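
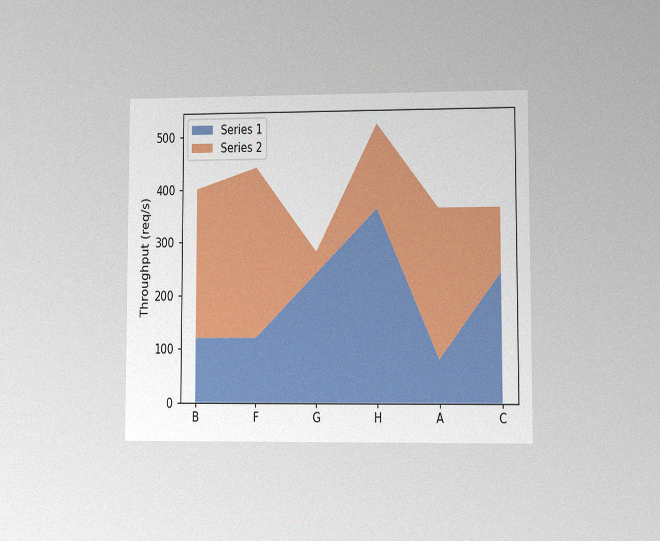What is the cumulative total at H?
520req/s

The chart is viewed at a slight angle, with some photo noise. The stacked total at H reaches 520req/s.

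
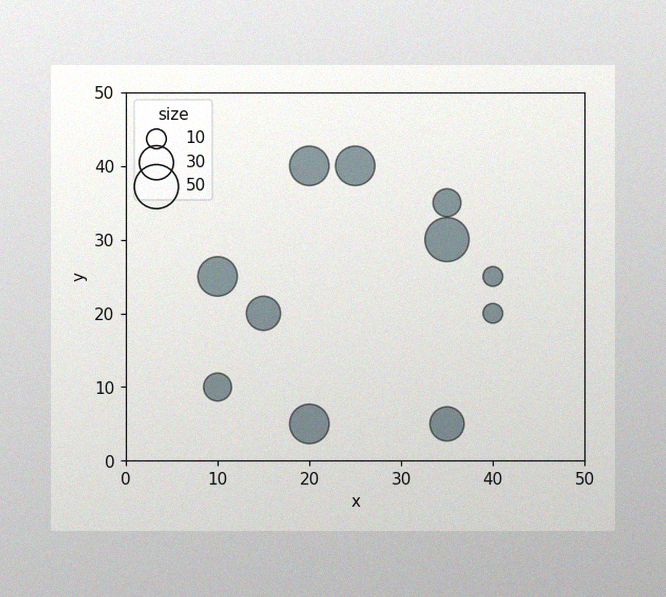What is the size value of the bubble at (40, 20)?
10

The image has some photo noise and uneven lighting. Matching the bubble at (40, 20) against the size legend gives 10.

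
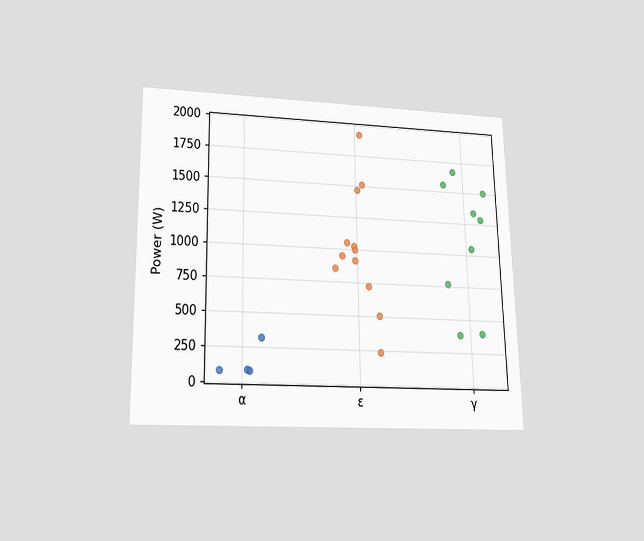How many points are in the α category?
4

The chart is viewed slightly from below. Counting the markers in the α column gives 4.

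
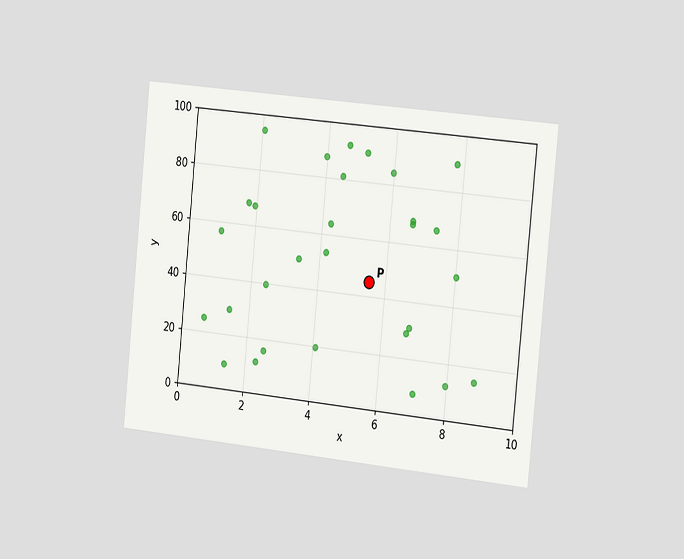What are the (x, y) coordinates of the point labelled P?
(5.5, 45)

The chart is tilted about 6° clockwise and viewed slightly from the right. Following the gridlines from P to each axis, P sits at (5.5, 45).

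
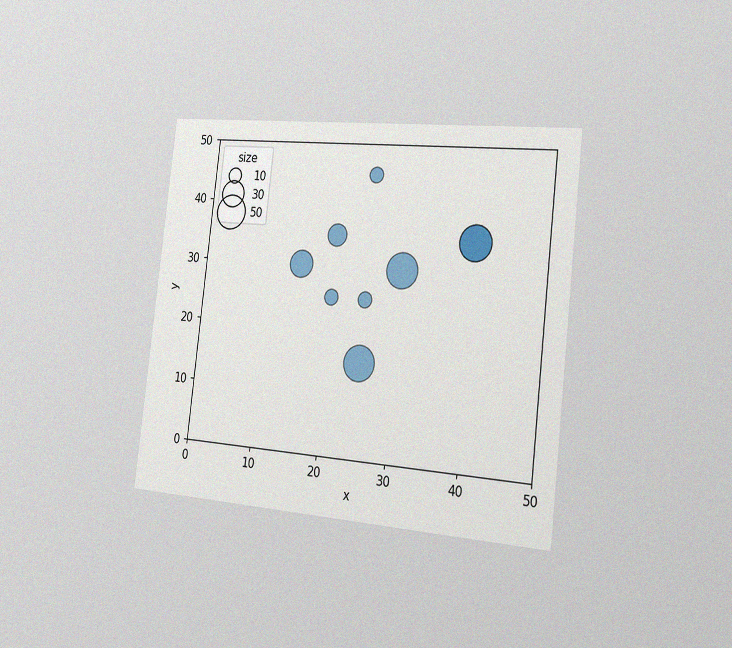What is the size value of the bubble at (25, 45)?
10

The chart is tilted about 7° clockwise and viewed slightly from the right, with some photo noise. Matching the bubble at (25, 45) against the size legend gives 10.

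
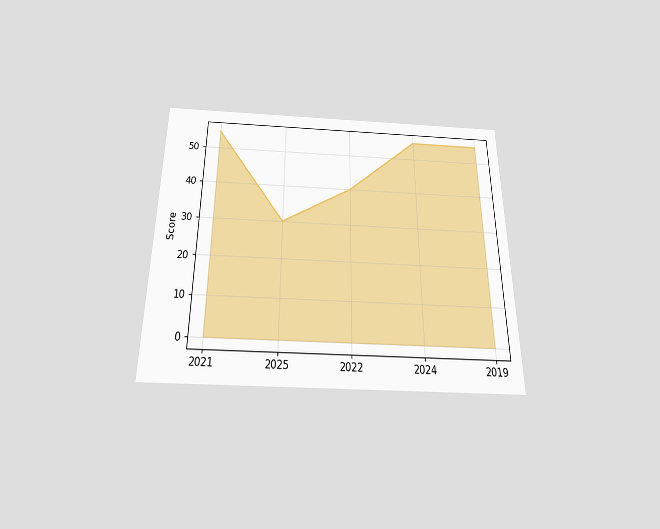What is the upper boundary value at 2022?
The chart is viewed slightly from below. At 2022 the upper boundary is at 40.

40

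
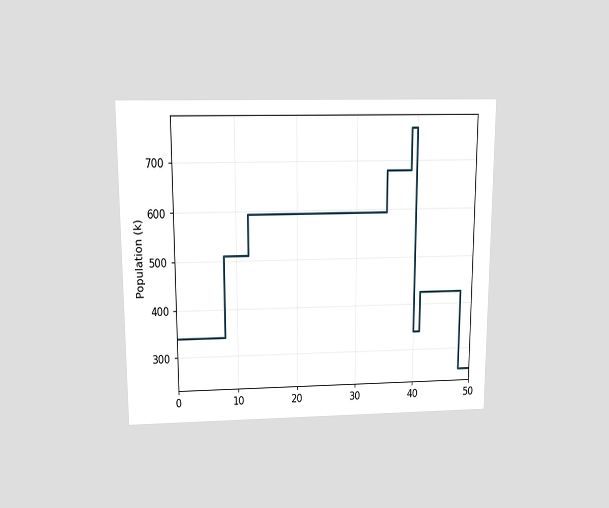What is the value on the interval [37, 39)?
The chart is viewed slightly from above. On [37, 39) the step sits at 680k.

680k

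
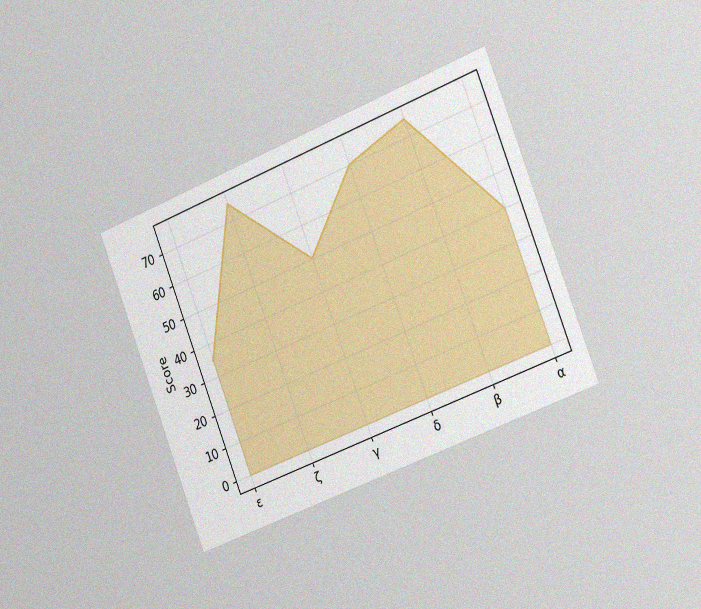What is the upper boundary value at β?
75

The chart is tilted about 21° counter-clockwise and viewed slightly from the right, with some photo noise. At β the upper boundary is at 75.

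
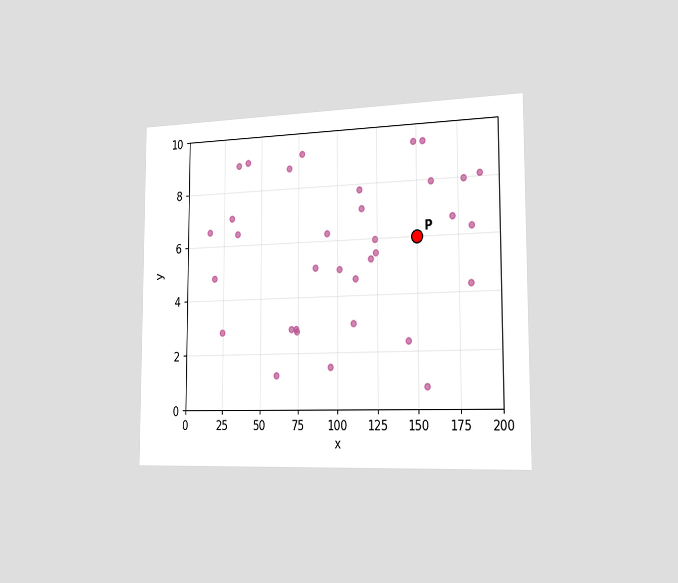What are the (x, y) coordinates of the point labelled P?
(150, 6)

The chart is viewed slightly from the right. Following the gridlines from P to each axis, P sits at (150, 6).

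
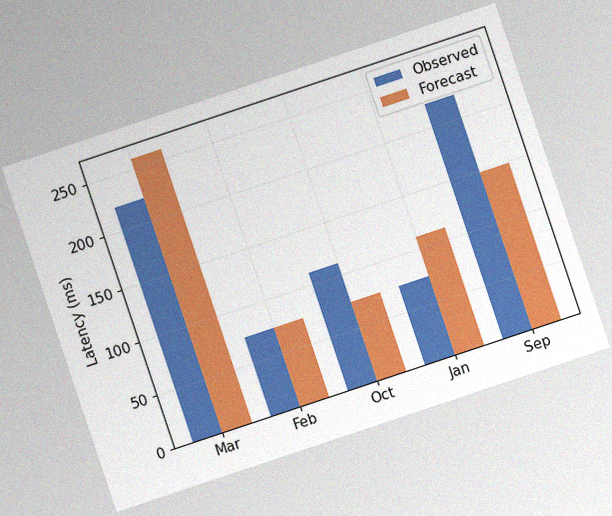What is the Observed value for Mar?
222ms

The chart is tilted about 18° counter-clockwise, with some photo noise. The Observed bar at Mar reaches 222ms on the y-axis.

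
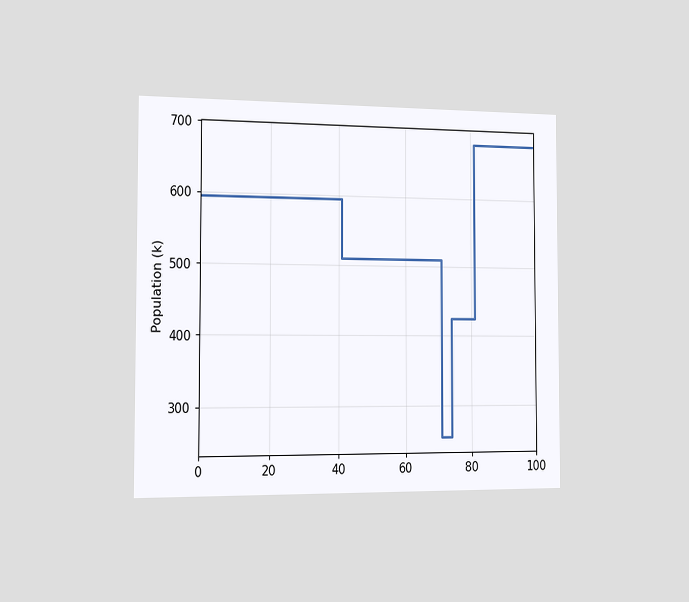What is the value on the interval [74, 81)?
The chart is viewed slightly from the left. On [74, 81) the step sits at 425k.

425k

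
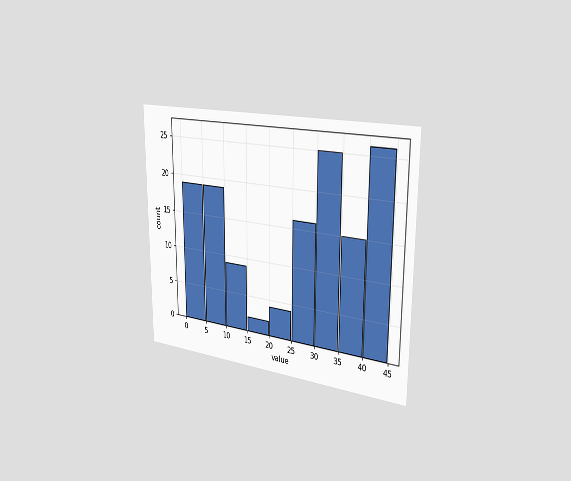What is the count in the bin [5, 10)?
The chart is viewed slightly from the right. The [5, 10) bin has height 19.

19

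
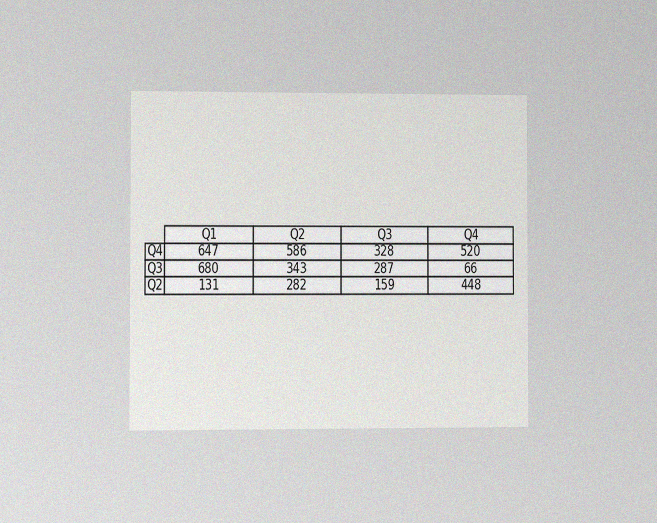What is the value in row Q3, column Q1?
The chart is viewed at a slight angle, with some photo noise. The (Q3, Q1) cell reads 680.

680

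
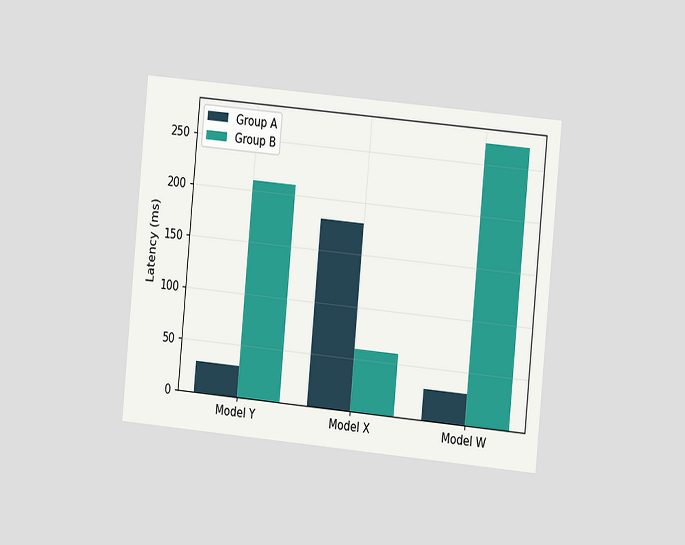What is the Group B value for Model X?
60ms

The chart is tilted about 5° clockwise and viewed slightly from the right. The Group B bar at Model X reaches 60ms on the y-axis.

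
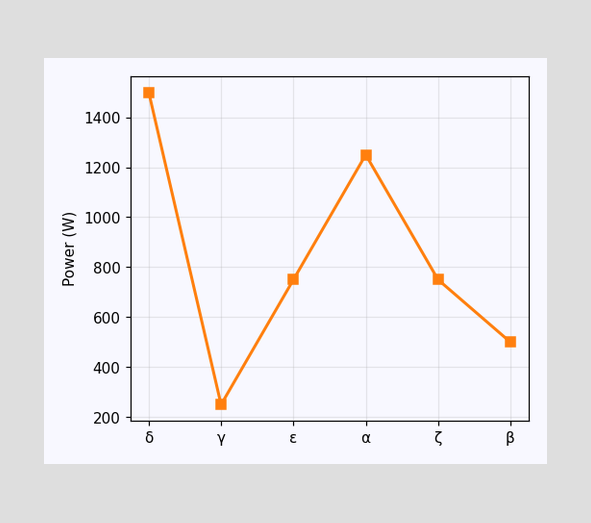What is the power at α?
At α, the line is at 1250W.

1250W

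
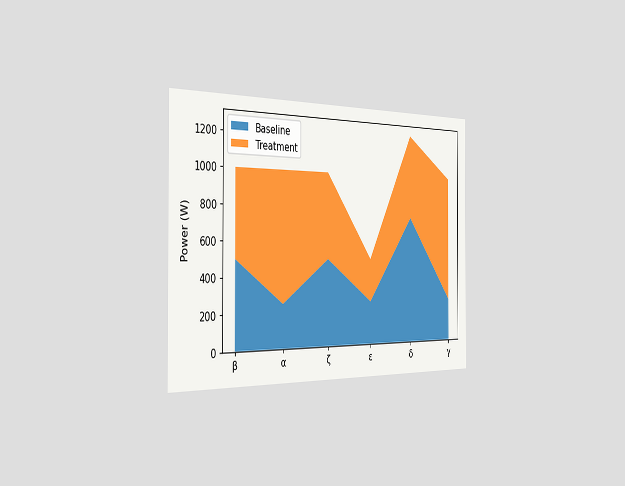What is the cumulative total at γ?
The chart is viewed slightly from the left. The stacked total at γ reaches 1000W.

1000W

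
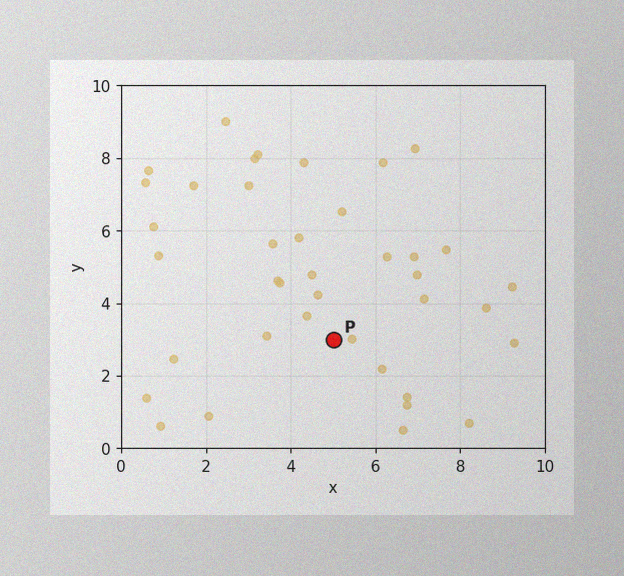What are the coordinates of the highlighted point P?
The image has some photo noise and uneven lighting. Following the gridlines from P to each axis, P sits at (5, 3).

(5, 3)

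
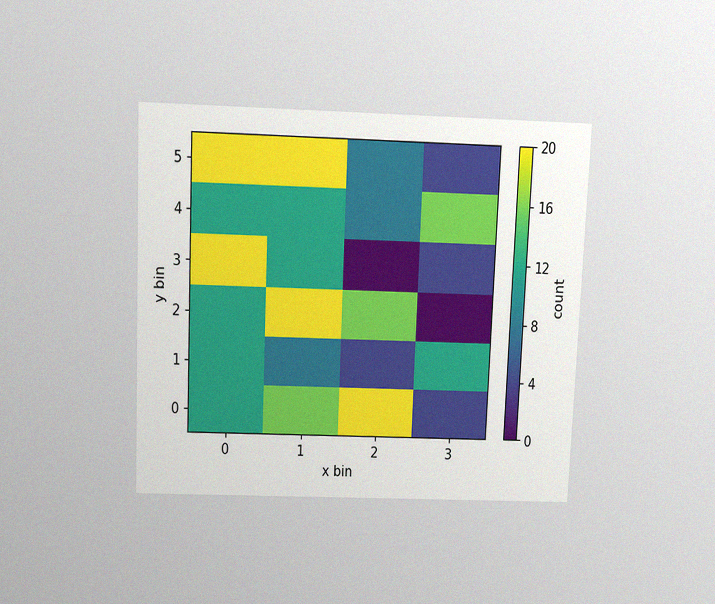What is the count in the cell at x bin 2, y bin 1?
The chart is tilted about 2° clockwise and viewed slightly from above, with some photo noise. Matching the cell (2, 1) against the colorbar gives 4.

4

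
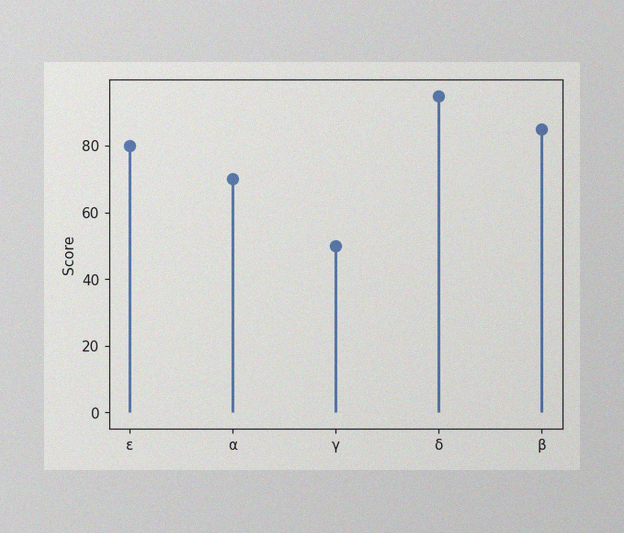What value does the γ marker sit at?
The image has some photo noise and uneven lighting. The γ marker sits at 50.

50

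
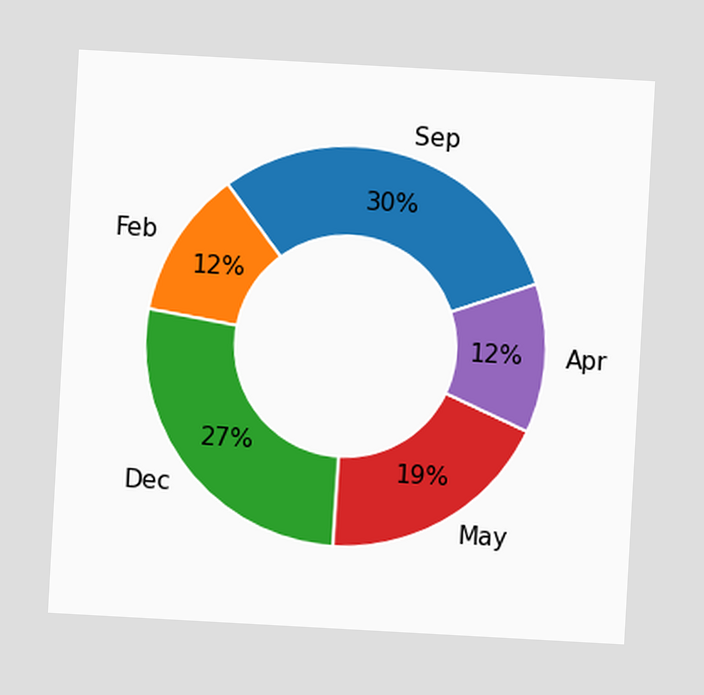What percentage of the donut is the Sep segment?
30%

The chart is tilted about 3° clockwise. The Sep segment takes up 30% of the ring.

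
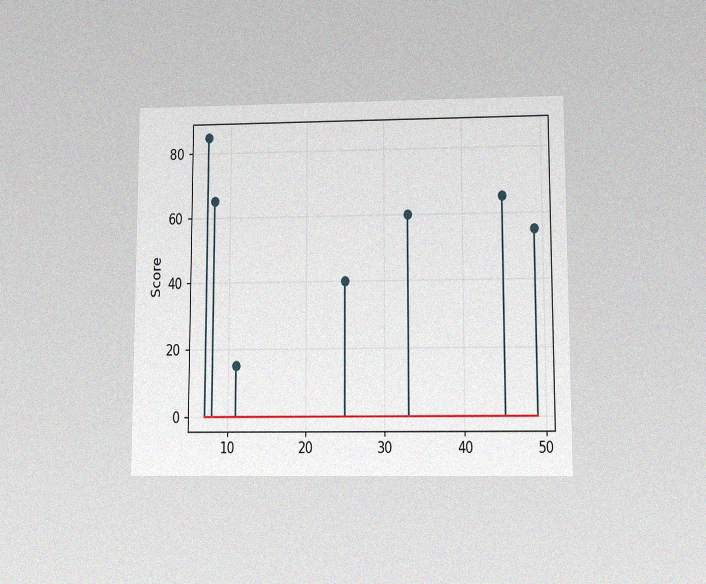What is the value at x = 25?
40

The chart is viewed slightly from below, with some photo noise. The stem at x=25 reaches 40.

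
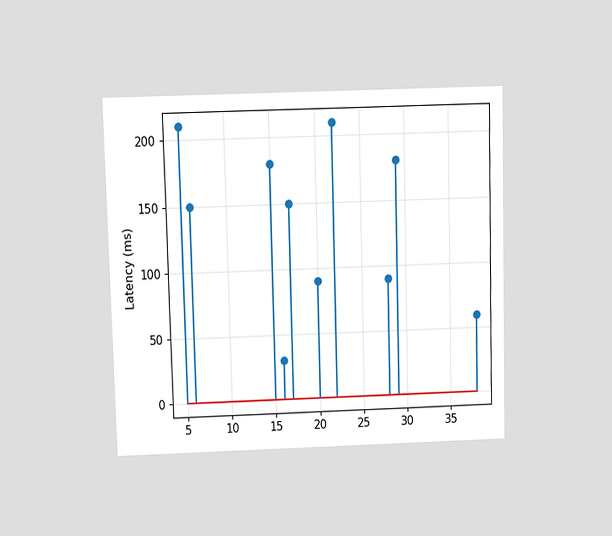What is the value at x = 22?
The chart is viewed slightly from above. The stem at x=22 reaches 210ms.

210ms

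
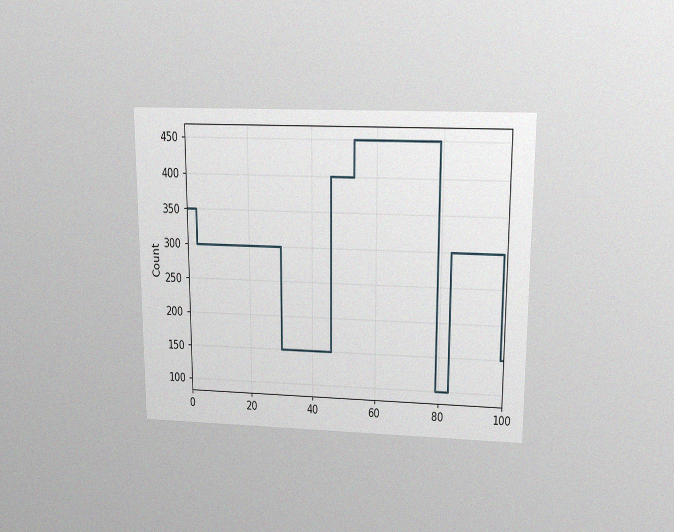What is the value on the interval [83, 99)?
300

The chart is viewed slightly from above, with some photo noise. On [83, 99) the step sits at 300.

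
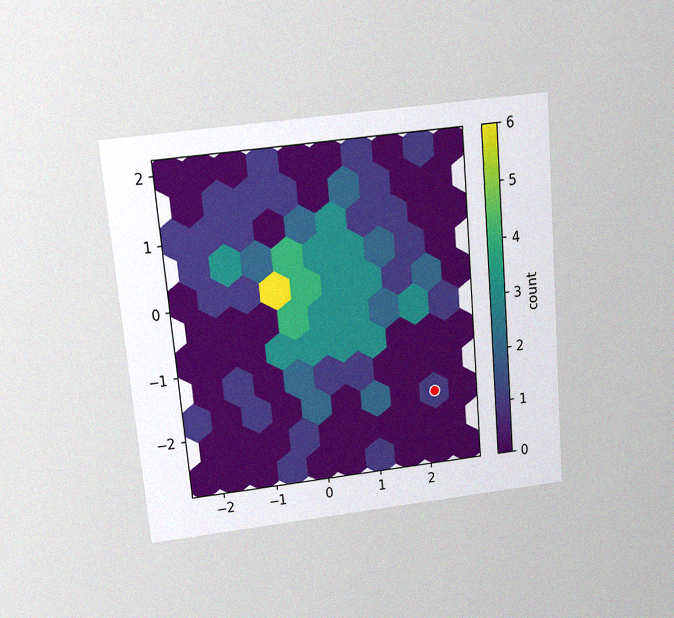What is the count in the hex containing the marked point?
The chart is tilted about 5° counter-clockwise and viewed slightly from above, with some photo noise. The marked hex reads 1 on the colorbar.

1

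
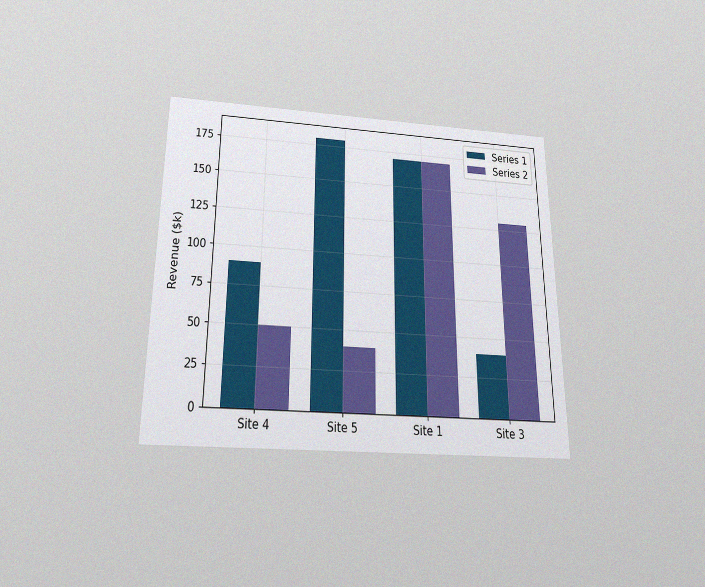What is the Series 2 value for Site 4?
$50k

The chart is viewed slightly from below, with some photo noise. The Series 2 bar at Site 4 reaches $50k on the y-axis.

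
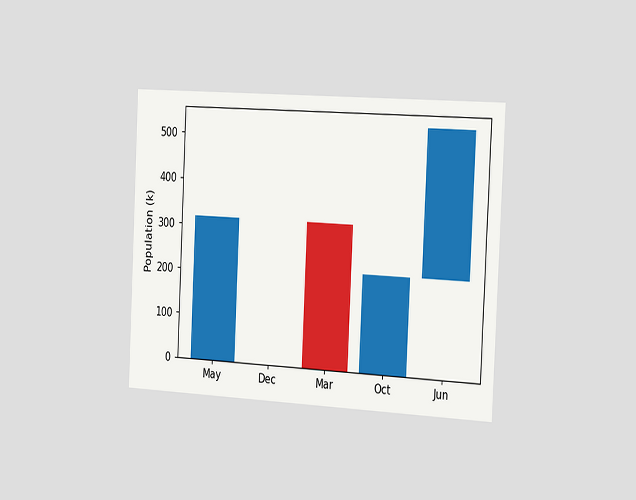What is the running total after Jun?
The chart is tilted about 3° clockwise and viewed slightly from the right. After Jun the running total reaches 530k.

530k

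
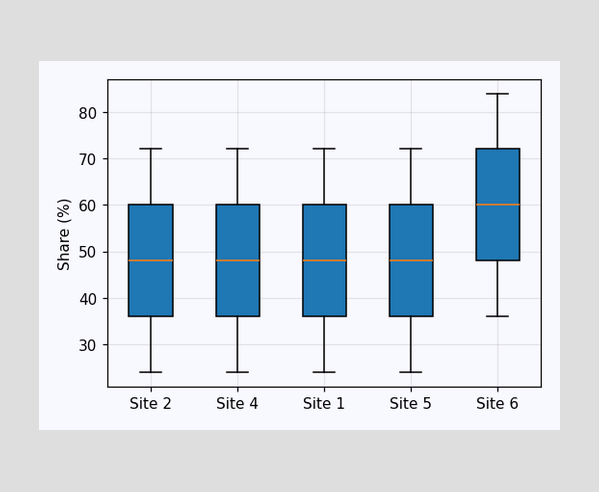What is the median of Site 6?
The median line in the Site 6 box sits at 60%.

60%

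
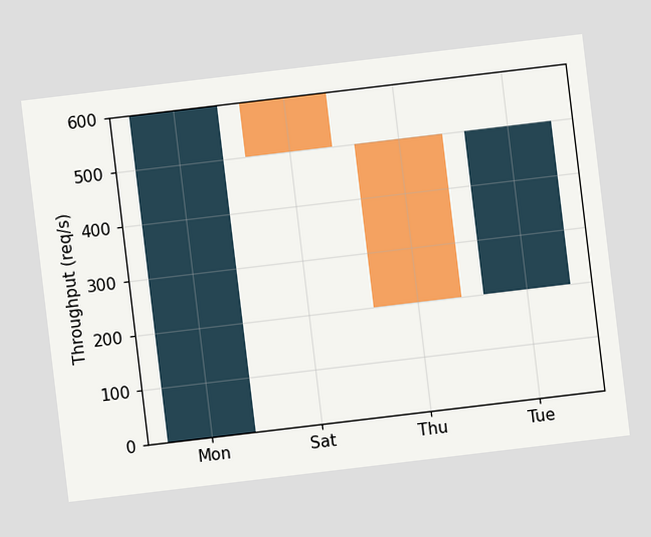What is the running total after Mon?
The chart is tilted about 7° counter-clockwise. After Mon the running total reaches 600req/s.

600req/s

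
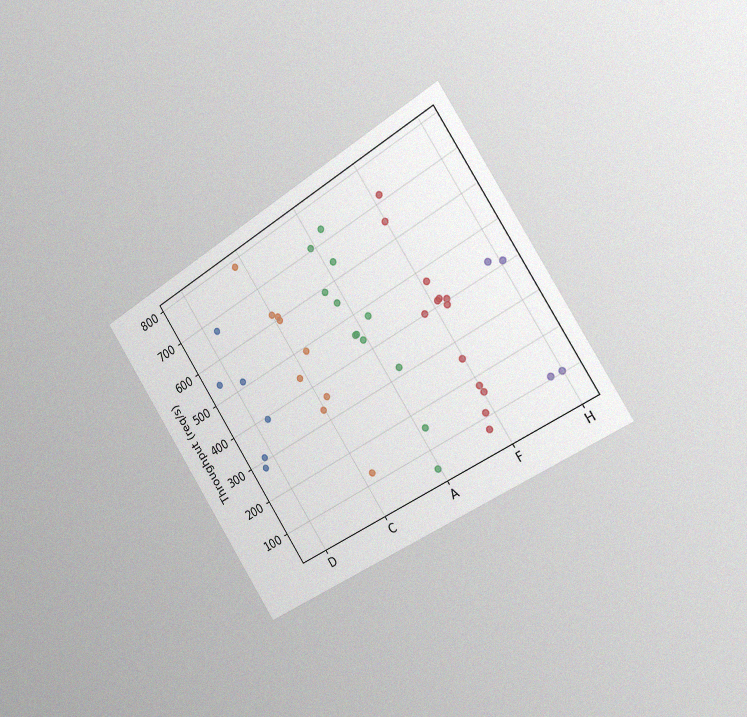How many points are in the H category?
The chart is tilted about 33° counter-clockwise and viewed slightly from the right, with some photo noise. Counting the markers in the H column gives 4.

4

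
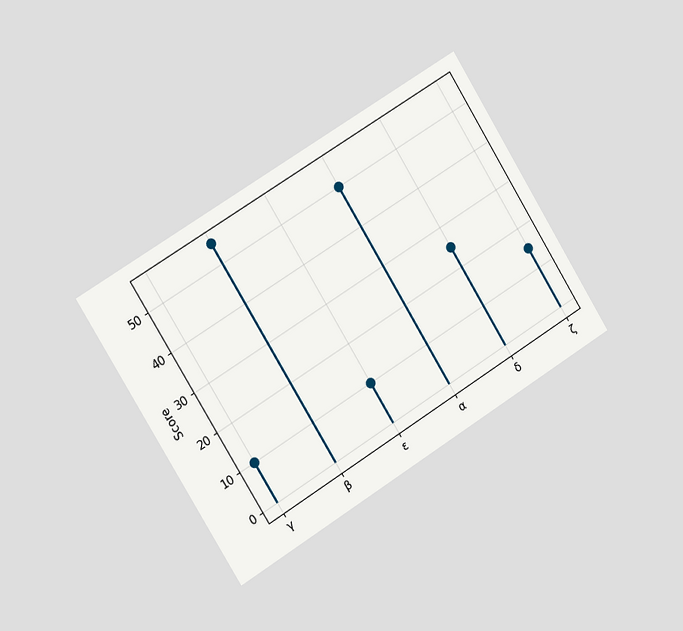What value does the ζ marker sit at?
The chart is tilted about 32° counter-clockwise and viewed slightly from the left. The ζ marker sits at 15.

15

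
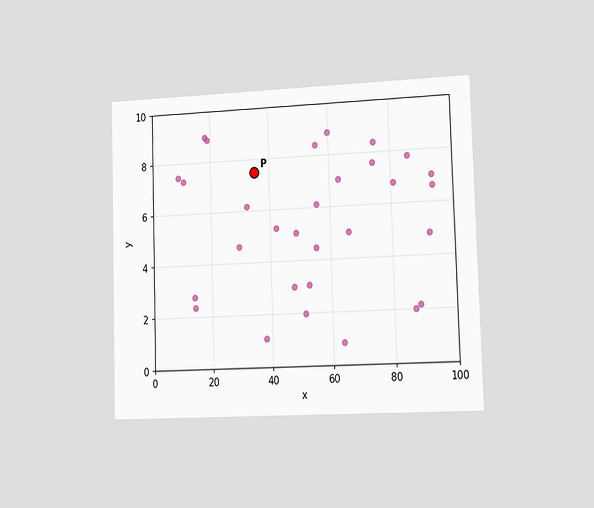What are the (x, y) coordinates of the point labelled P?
The chart is viewed slightly from the right. Following the gridlines from P to each axis, P sits at (35, 7.5).

(35, 7.5)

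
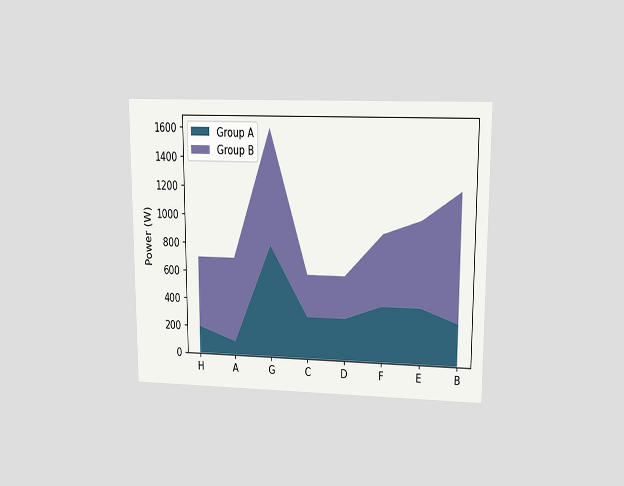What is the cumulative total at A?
The chart is viewed at a slight angle. The stacked total at A reaches 700W.

700W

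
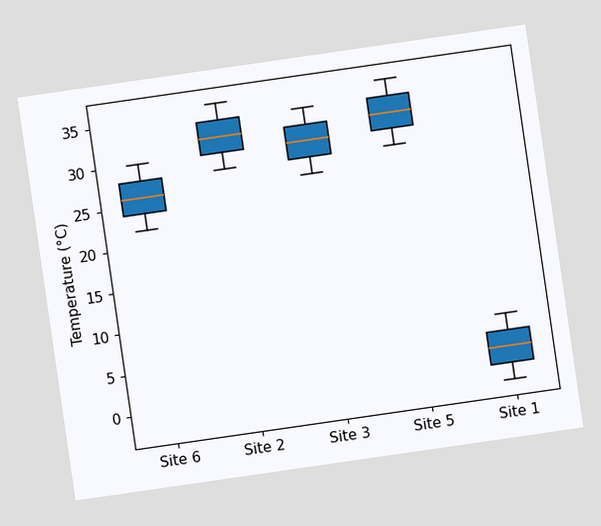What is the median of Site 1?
2°C

The chart is tilted about 8° counter-clockwise. The median line in the Site 1 box sits at 2°C.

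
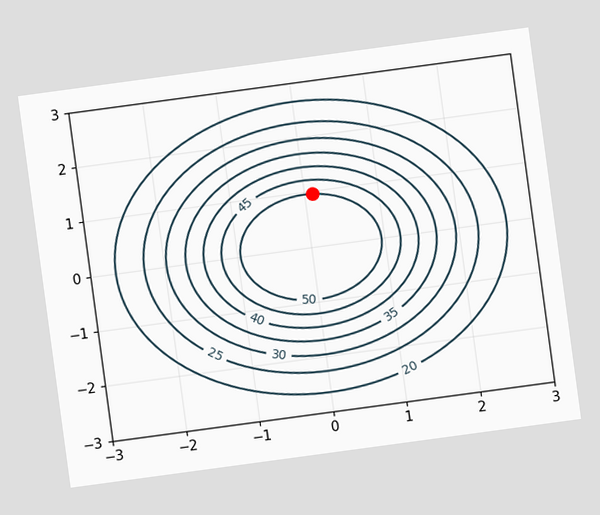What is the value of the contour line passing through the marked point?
The chart is tilted about 8° counter-clockwise. The marked point sits on the contour labelled 50.

50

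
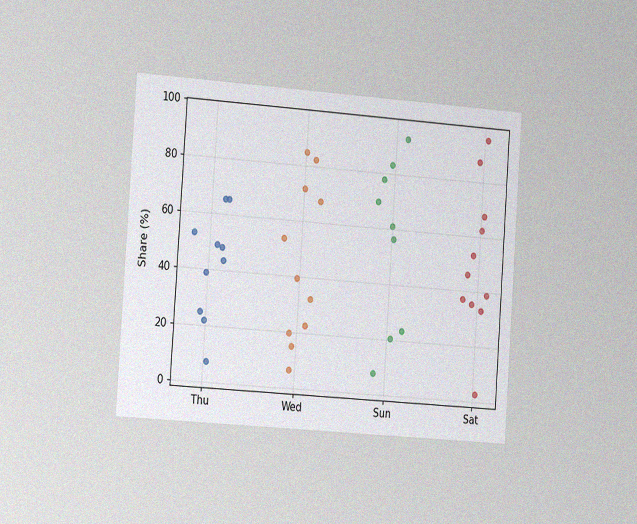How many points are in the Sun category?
9

The chart is tilted about 4° clockwise and viewed slightly from the left, with some photo noise. Counting the markers in the Sun column gives 9.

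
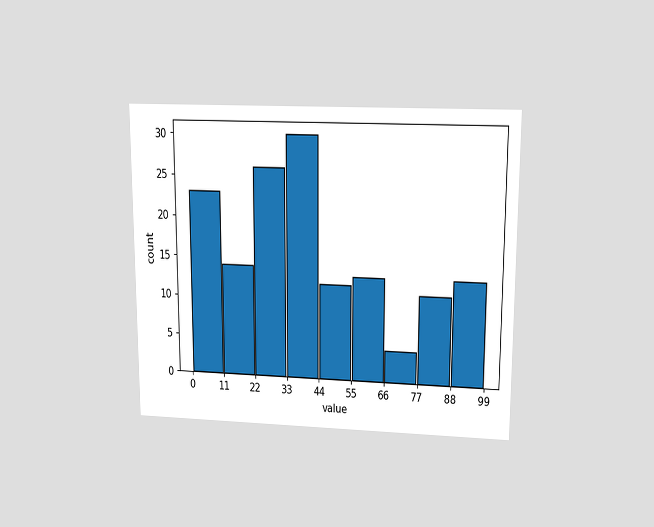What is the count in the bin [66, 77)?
The chart is viewed slightly from above. The [66, 77) bin has height 4.

4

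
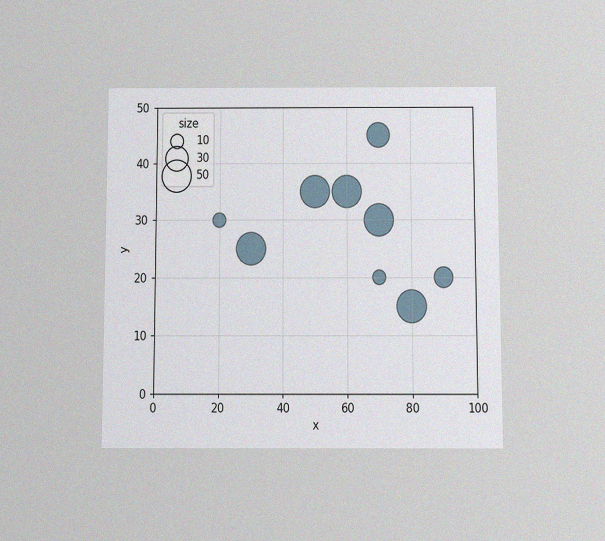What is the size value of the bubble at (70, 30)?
The chart is viewed slightly from below, with some photo noise. Matching the bubble at (70, 30) against the size legend gives 50.

50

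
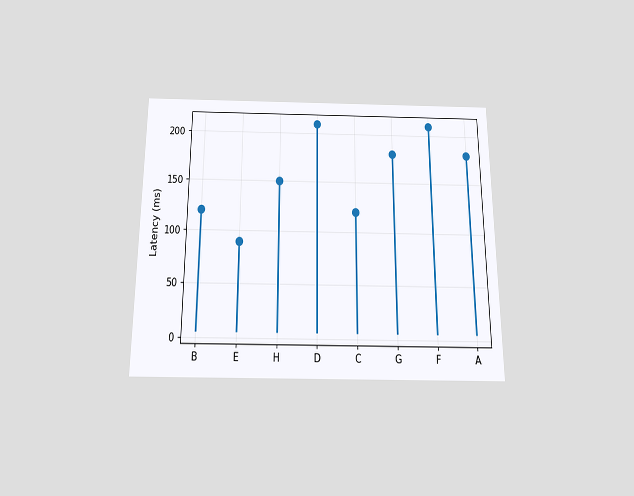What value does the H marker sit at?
150ms

The chart is viewed slightly from below. The H marker sits at 150ms.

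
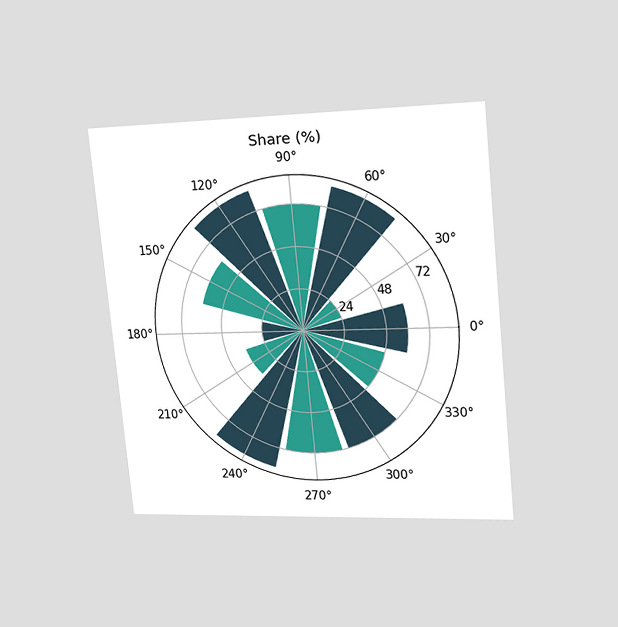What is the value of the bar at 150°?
The chart is tilted about 6° counter-clockwise and viewed slightly from the right. The bar at 150° reaches 60% on the radial axis.

60%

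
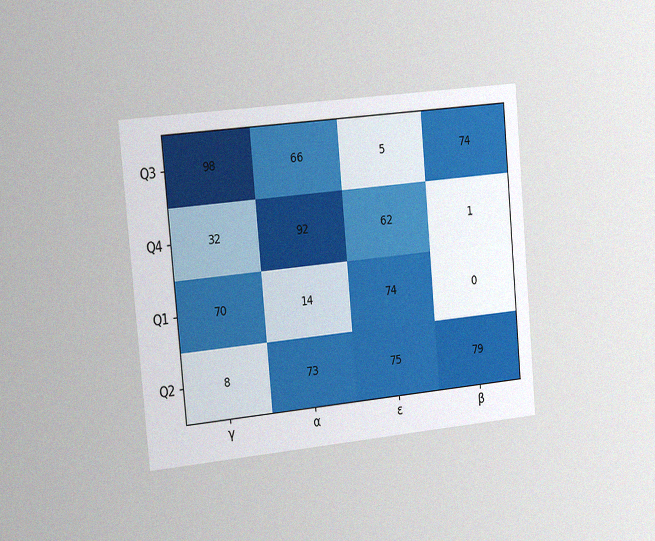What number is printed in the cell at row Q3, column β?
74

The chart is tilted about 5° counter-clockwise and viewed slightly from the left, with some photo noise. The (Q3, β) cell reads 74.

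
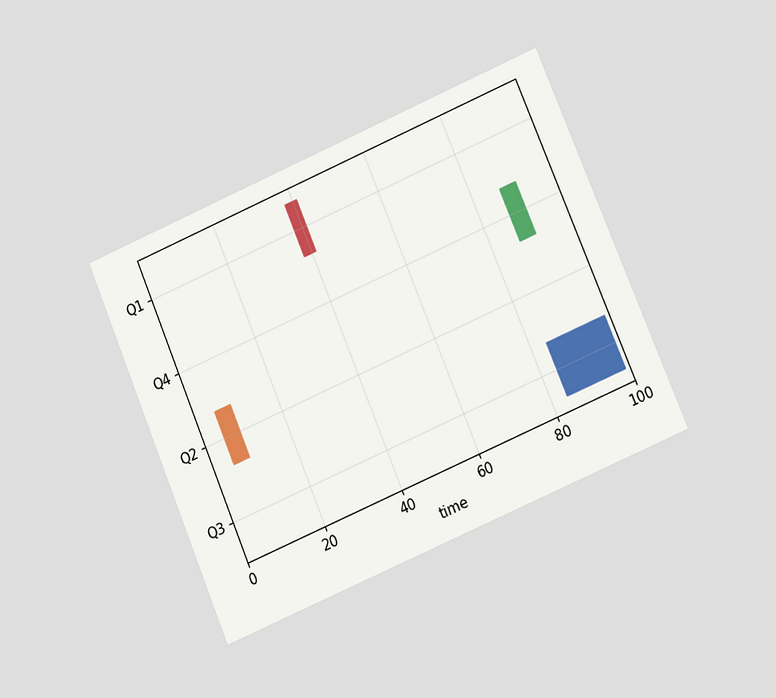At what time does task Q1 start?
The chart is tilted about 23° counter-clockwise and viewed at a slight angle. The Q1 bar begins at t=38.

38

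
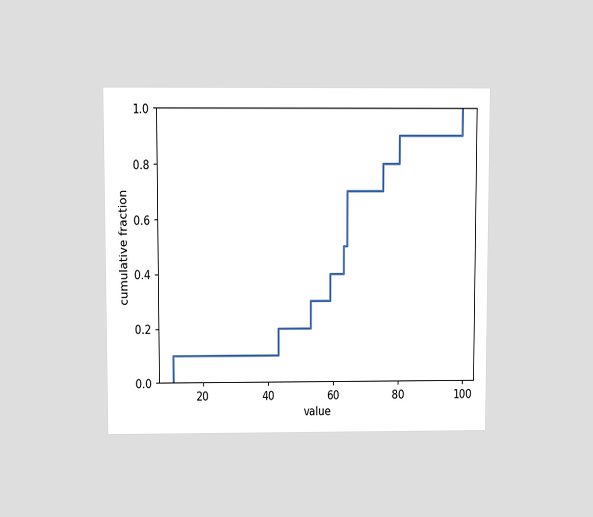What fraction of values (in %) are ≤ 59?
The chart is viewed slightly from above. At x=59 the ECDF step is at 40%.

40%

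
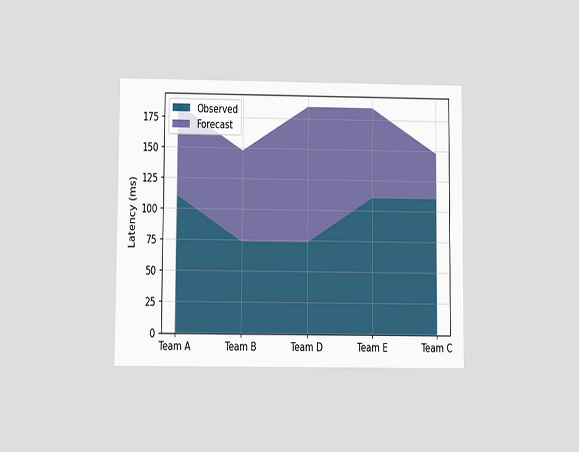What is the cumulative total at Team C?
The chart is viewed at a slight angle. The stacked total at Team C reaches 148ms.

148ms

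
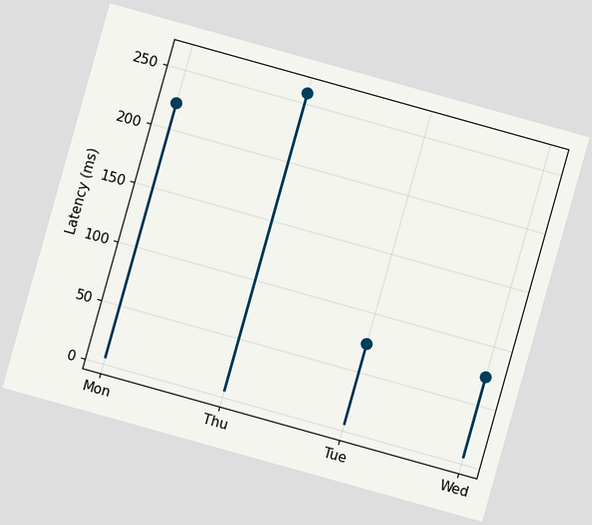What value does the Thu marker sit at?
The chart is tilted about 16° clockwise. The Thu marker sits at 259ms.

259ms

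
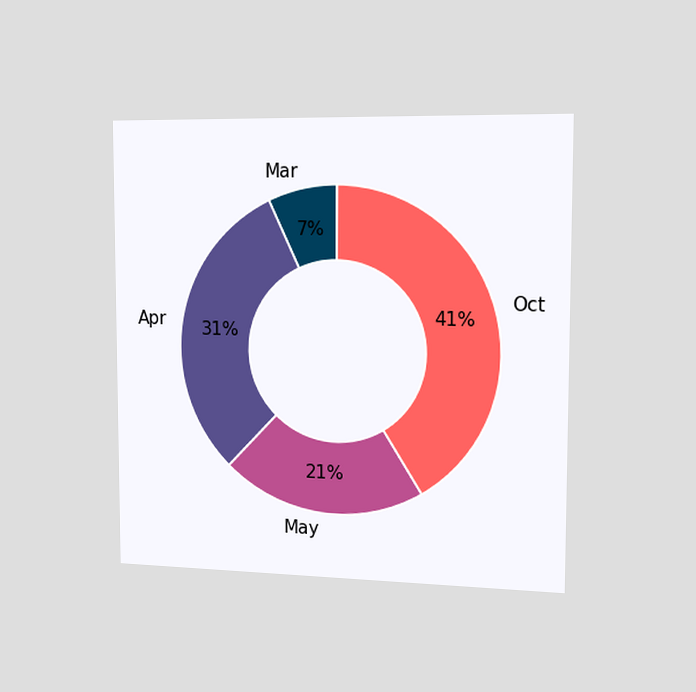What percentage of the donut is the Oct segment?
41%

The chart is viewed slightly from the right. The Oct segment takes up 41% of the ring.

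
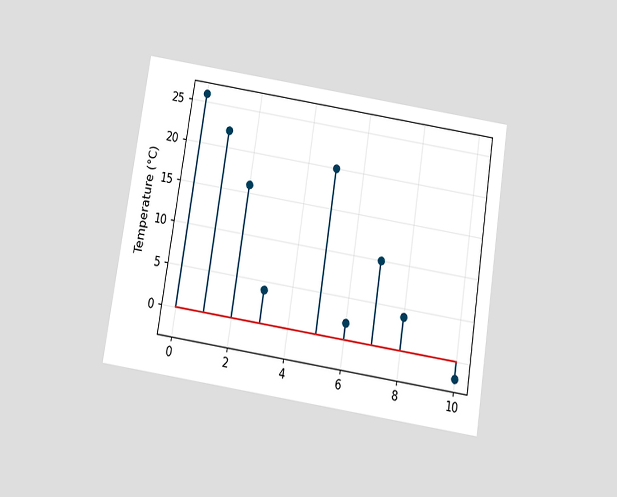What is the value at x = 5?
The chart is tilted about 9° clockwise and viewed slightly from below. The stem at x=5 reaches 20°C.

20°C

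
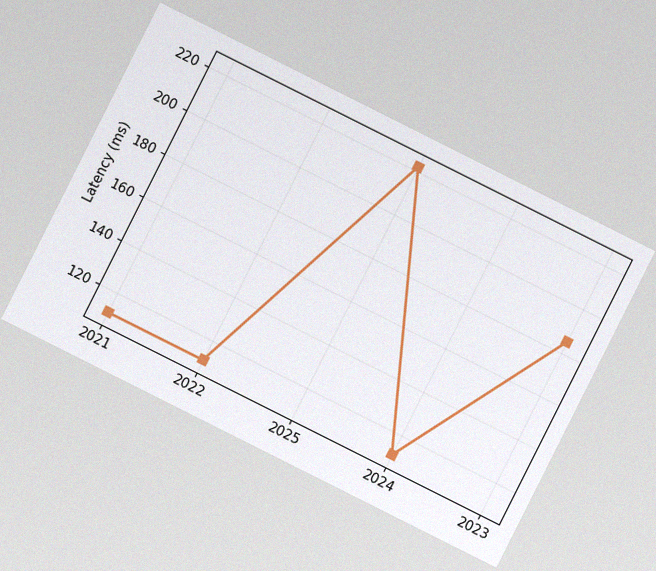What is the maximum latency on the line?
The chart is tilted about 27° clockwise, with some photo noise. The highest point is at 2025, and reading across to the y-axis gives 222ms.

222ms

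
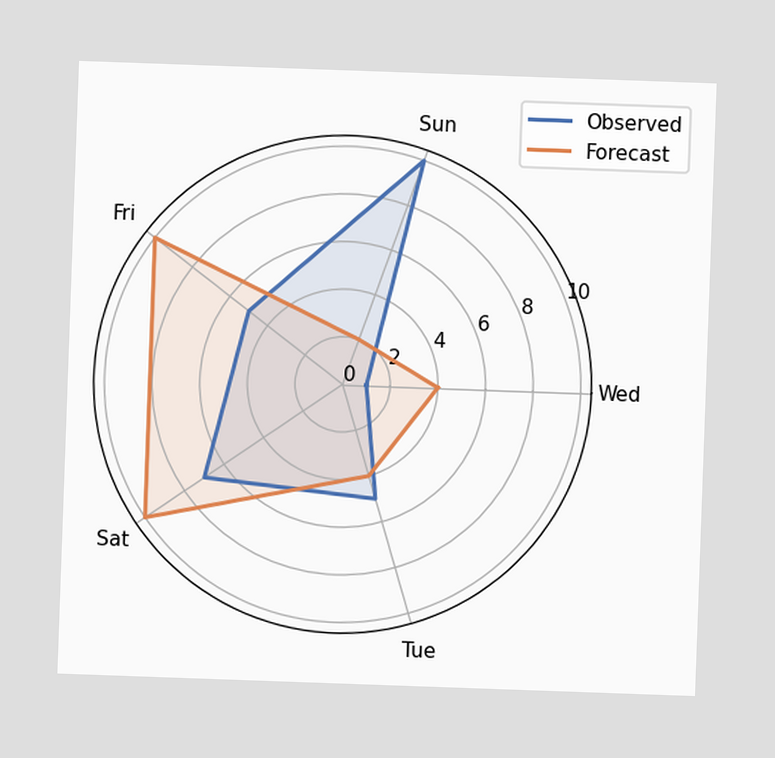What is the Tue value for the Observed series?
5

The chart is tilted about 2° clockwise. On the Tue axis, Observed reaches 5.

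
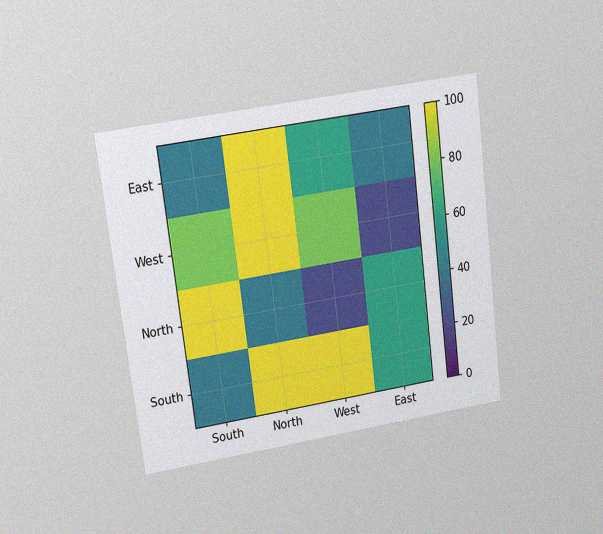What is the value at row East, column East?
The chart is tilted about 7° counter-clockwise and viewed at a slight angle, with some photo noise. Matching cell (East, East) against the colorbar gives 40.

40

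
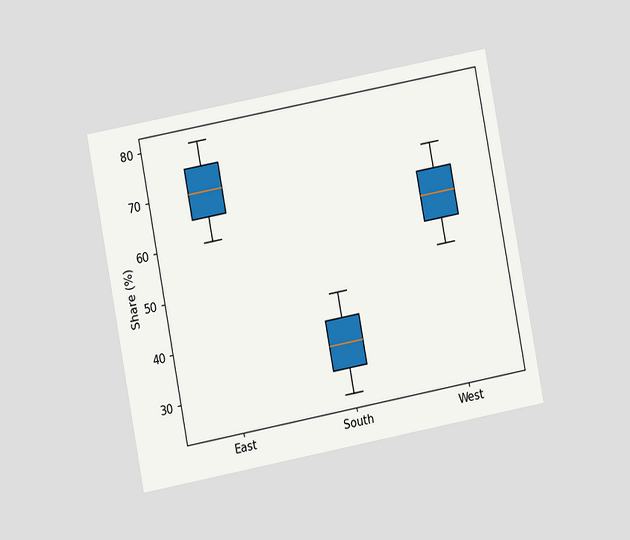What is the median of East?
The chart is tilted about 11° counter-clockwise and viewed at a slight angle. The median line in the East box sits at 70%.

70%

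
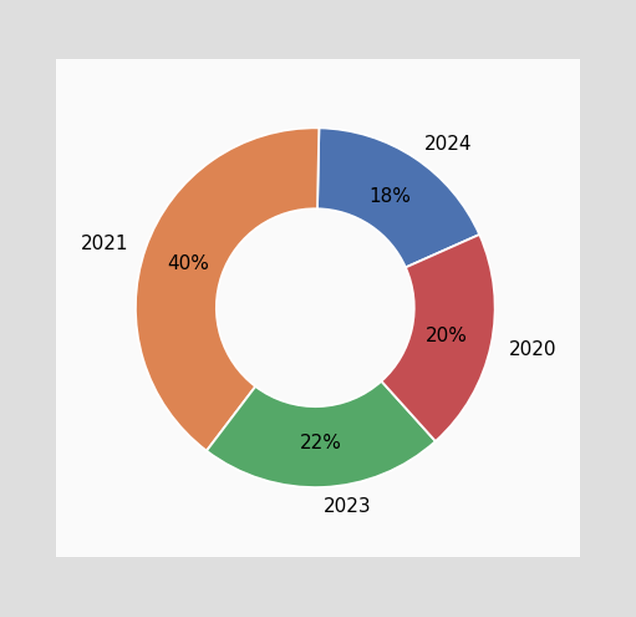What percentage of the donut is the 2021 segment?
40%

The 2021 segment takes up 40% of the ring.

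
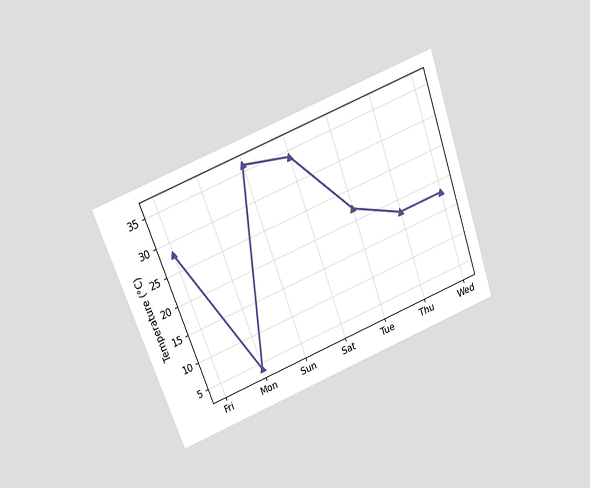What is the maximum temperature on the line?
36°C

The chart is tilted about 20° counter-clockwise and viewed slightly from above. The highest point is at Sun, and reading across to the y-axis gives 36°C.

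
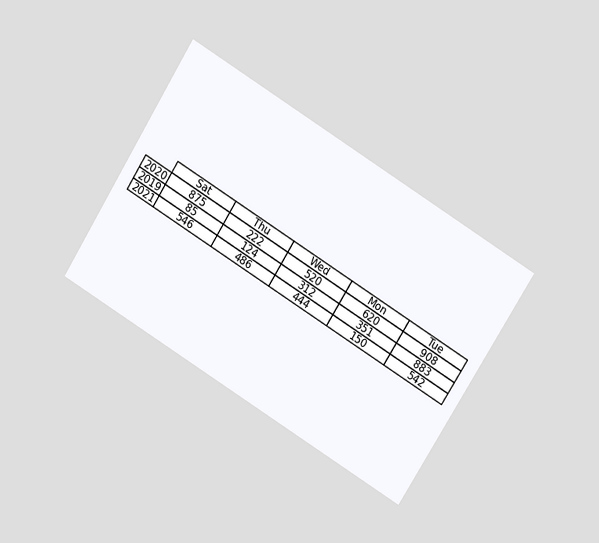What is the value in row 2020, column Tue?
908

The chart is tilted about 32° clockwise and viewed at a slight angle. The (2020, Tue) cell reads 908.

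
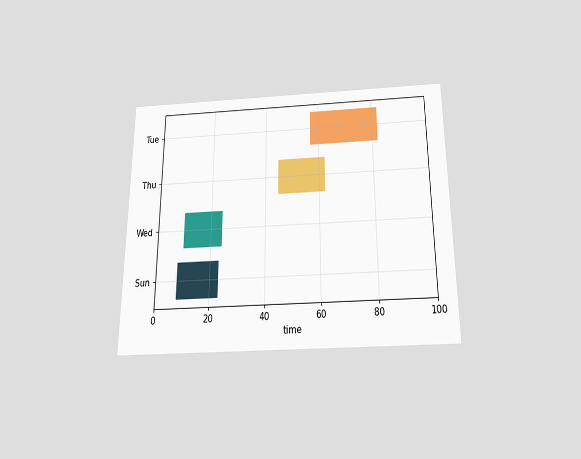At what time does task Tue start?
57

The chart is viewed slightly from below. The Tue bar begins at t=57.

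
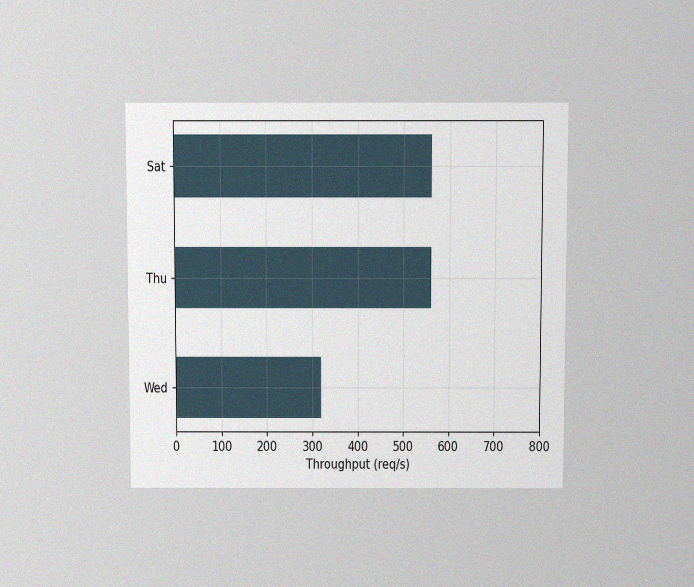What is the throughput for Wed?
320req/s

The chart is viewed slightly from above, with some photo noise. Reading along the chart's x-axis, the Wed bar reaches 320req/s.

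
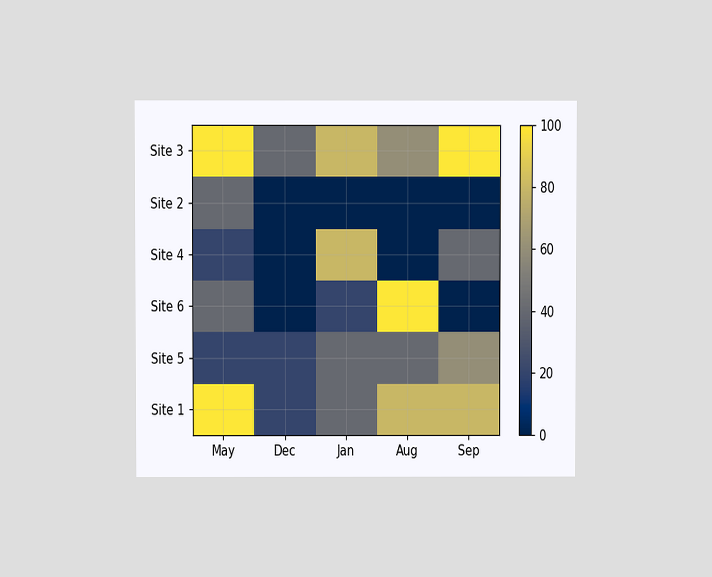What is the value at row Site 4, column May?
The chart is viewed at a slight angle. Matching cell (Site 4, May) against the colorbar gives 20.

20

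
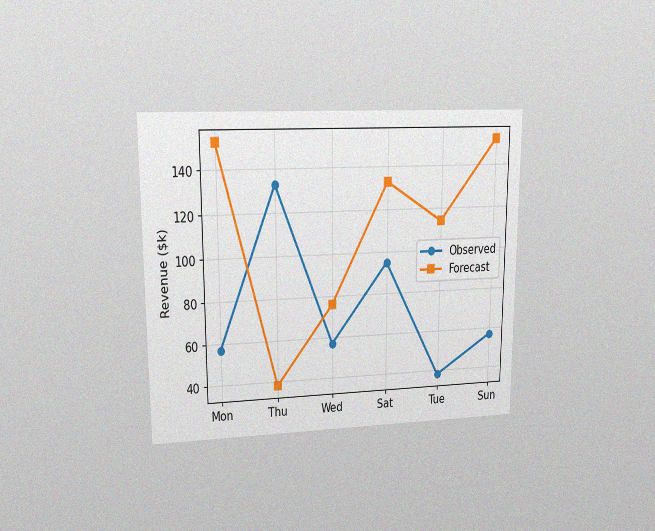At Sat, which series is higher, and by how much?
Forecast, by $38k

The chart is viewed at a slight angle, with some photo noise. At Sat, Forecast sits above the other line by $38k.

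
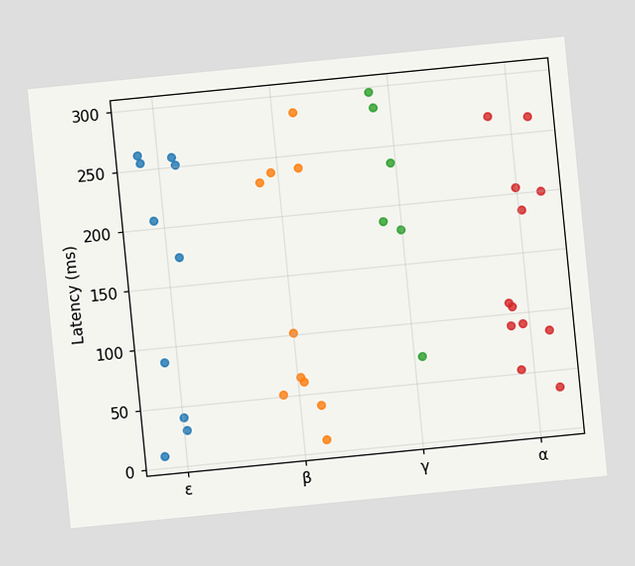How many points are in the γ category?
6

The chart is tilted about 6° counter-clockwise. Counting the markers in the γ column gives 6.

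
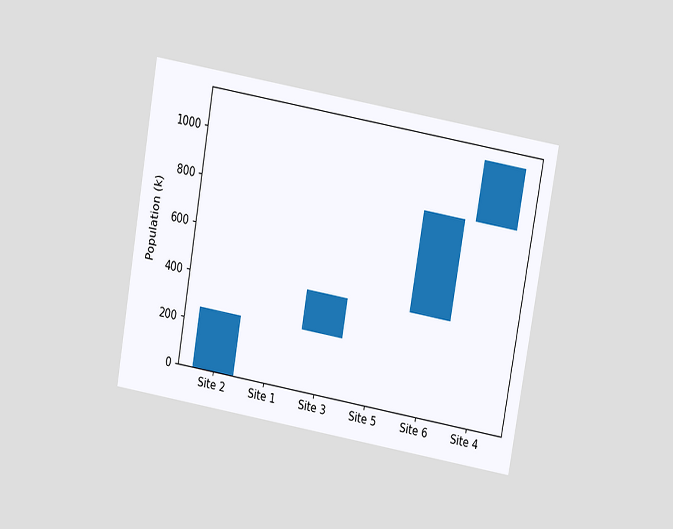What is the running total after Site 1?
255k

The chart is tilted about 10° clockwise and viewed slightly from above. After Site 1 the running total reaches 255k.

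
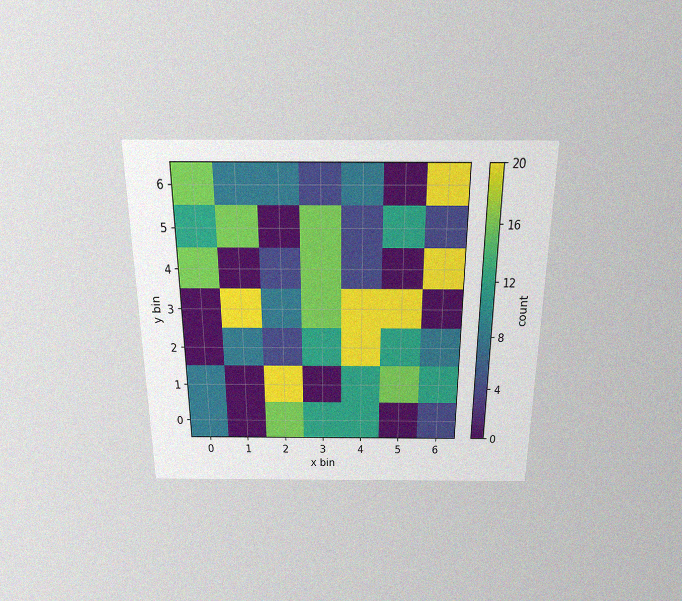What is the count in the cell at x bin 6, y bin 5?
The chart is viewed slightly from above, with some photo noise. Matching the cell (6, 5) against the colorbar gives 4.

4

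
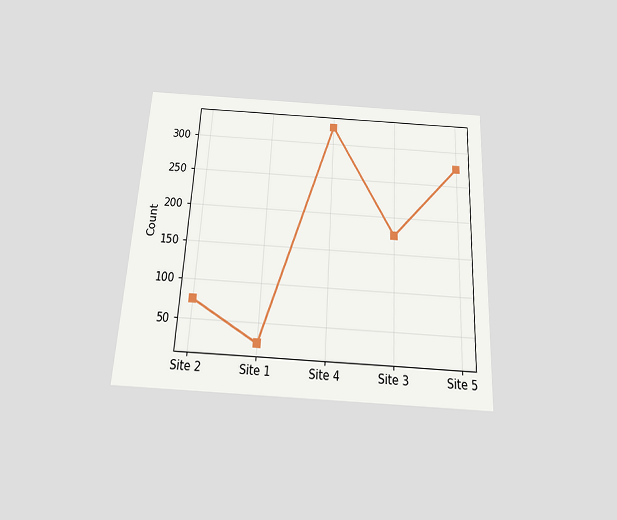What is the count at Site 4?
325

The chart is tilted about 3° clockwise and viewed slightly from below. At Site 4, the line is at 325.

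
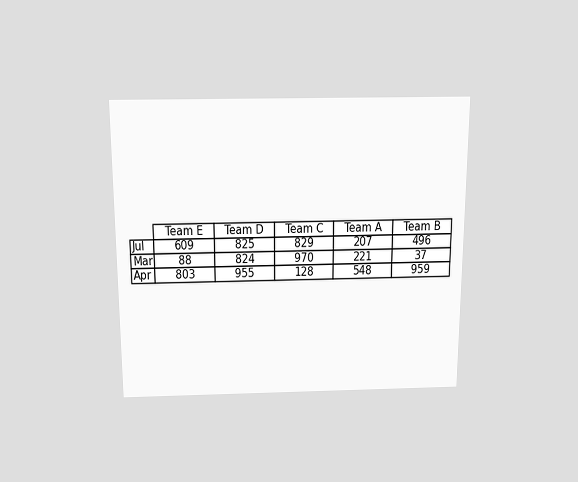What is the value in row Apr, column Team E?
803

The chart is viewed slightly from above. The (Apr, Team E) cell reads 803.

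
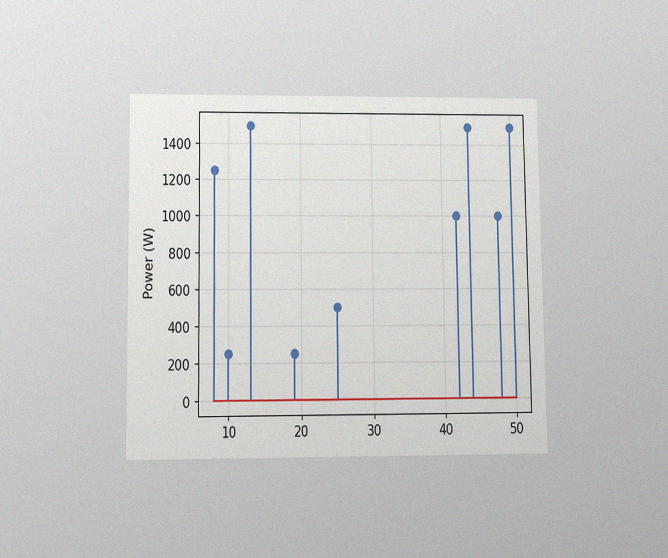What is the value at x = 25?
The chart is viewed at a slight angle, with some photo noise. The stem at x=25 reaches 500W.

500W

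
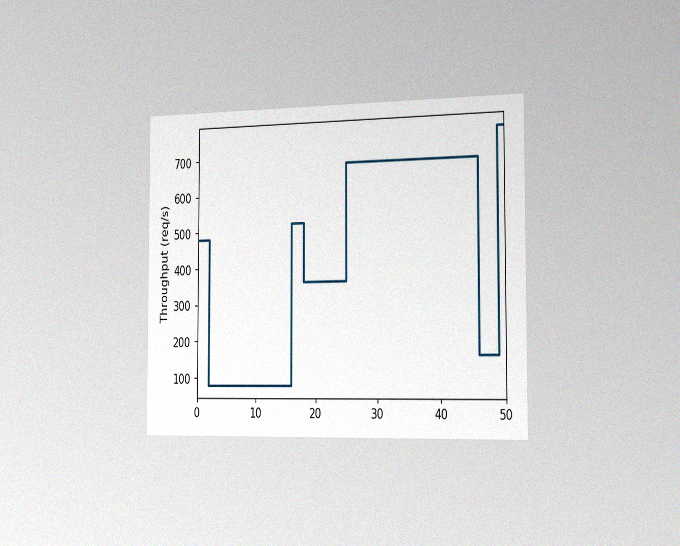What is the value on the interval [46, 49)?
160req/s

The chart is viewed slightly from the right, with some photo noise. On [46, 49) the step sits at 160req/s.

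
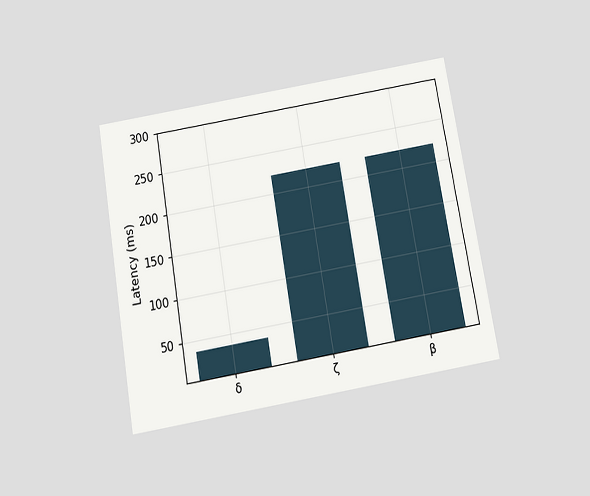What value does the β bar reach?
The chart is tilted about 10° counter-clockwise and viewed slightly from below. Reading along the chart's y-axis, the β bar reaches 222ms.

222ms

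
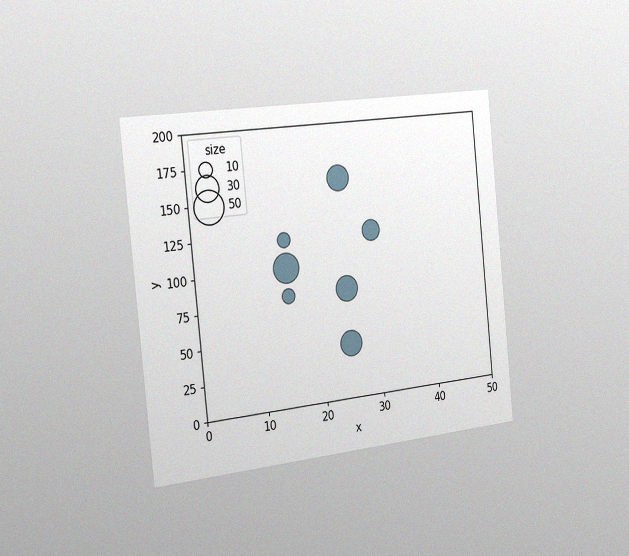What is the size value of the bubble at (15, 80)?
The chart is tilted about 6° counter-clockwise and viewed slightly from the left, with some photo noise. Matching the bubble at (15, 80) against the size legend gives 10.

10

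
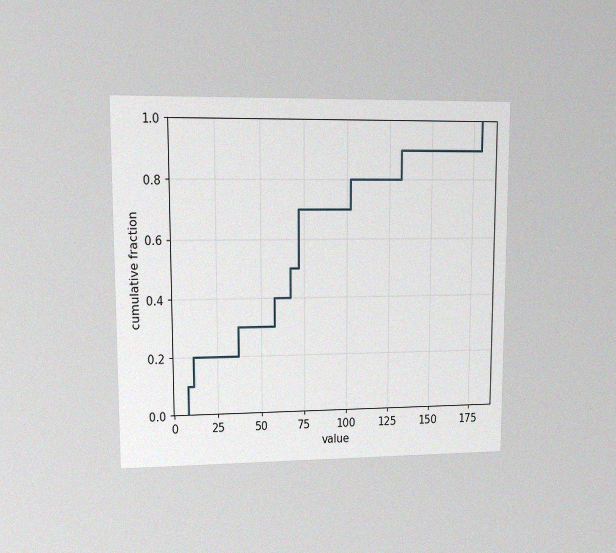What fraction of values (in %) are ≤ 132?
90%

The chart is viewed at a slight angle, with some photo noise. At x=132 the ECDF step is at 90%.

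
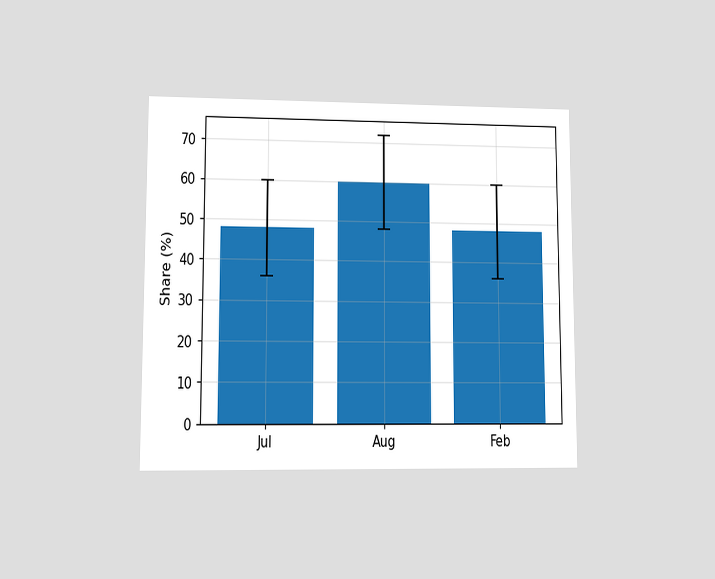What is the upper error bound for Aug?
72%

The chart is viewed at a slight angle. The Aug bar's upper whisker reaches 72%.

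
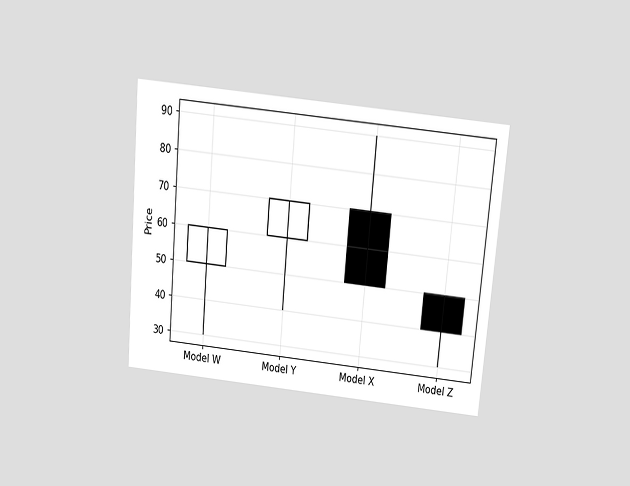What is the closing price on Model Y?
The chart is tilted about 5° clockwise and viewed slightly from above. The Model Y candle closes at 70.

70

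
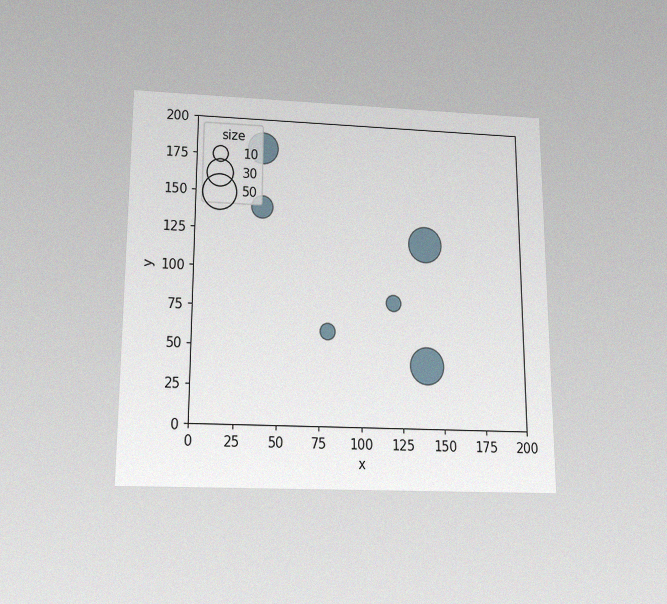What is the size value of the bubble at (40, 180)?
40

The chart is viewed slightly from below, with some photo noise. Matching the bubble at (40, 180) against the size legend gives 40.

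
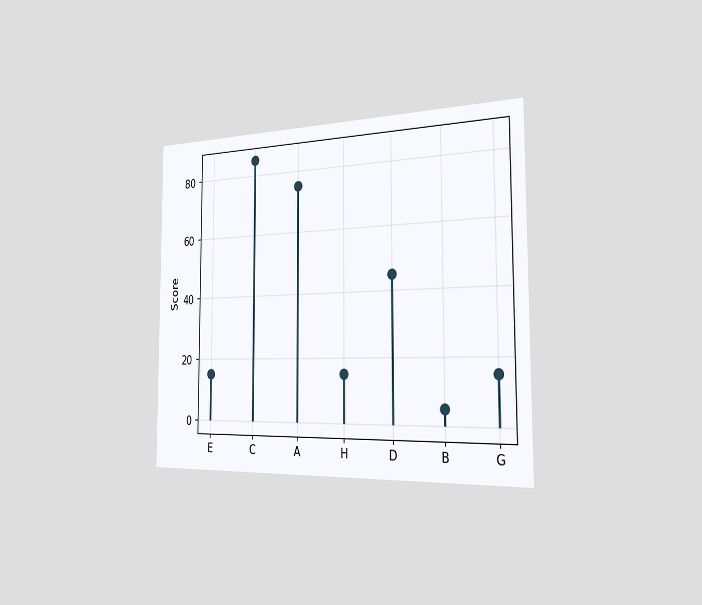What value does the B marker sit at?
The chart is viewed slightly from the right. The B marker sits at 5.

5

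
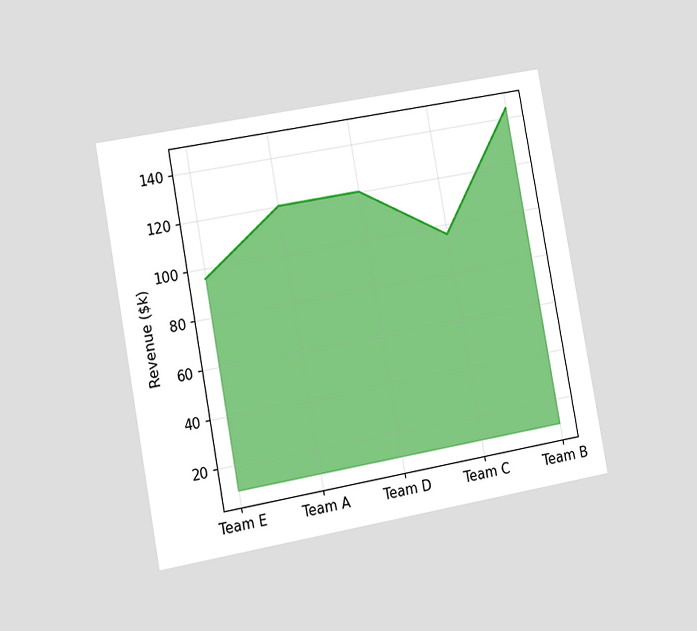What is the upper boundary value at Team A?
$120k

The chart is tilted about 10° counter-clockwise and viewed at a slight angle. At Team A the upper boundary is at $120k.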